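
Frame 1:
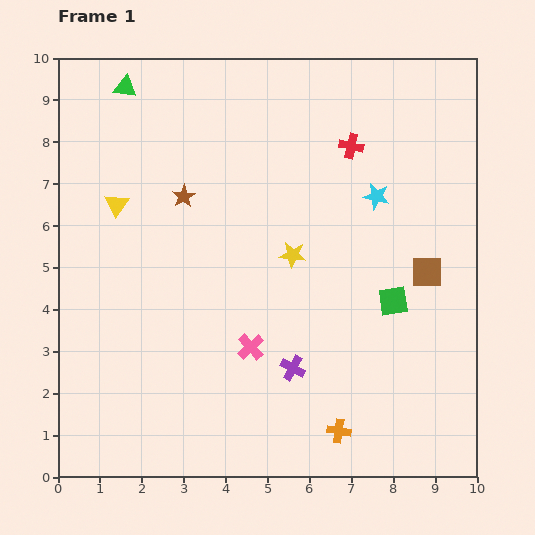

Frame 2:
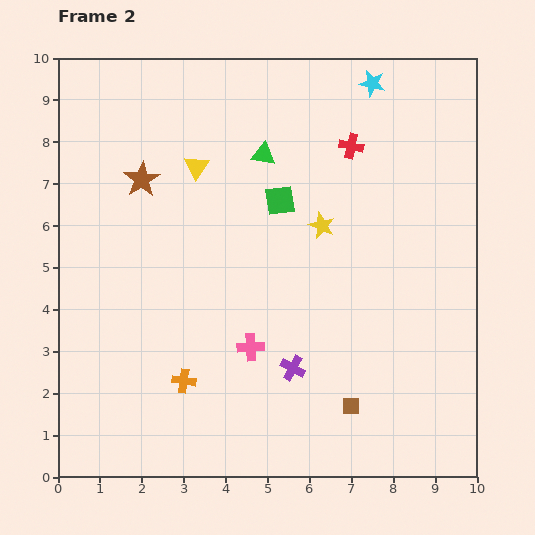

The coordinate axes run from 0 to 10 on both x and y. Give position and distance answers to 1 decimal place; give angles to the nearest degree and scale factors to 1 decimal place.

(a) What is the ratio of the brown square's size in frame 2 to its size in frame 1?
0.6×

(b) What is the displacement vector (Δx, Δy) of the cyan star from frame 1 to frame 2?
(-0.1, 2.7)

The cyan star was at (7.6, 6.7) in frame 1 and (7.5, 9.4) in frame 2.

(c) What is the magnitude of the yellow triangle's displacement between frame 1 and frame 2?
2.1

The yellow triangle moved from (1.4, 6.5) to (3.3, 7.4), a distance of √(1.9² + 0.9²) ≈ 2.1.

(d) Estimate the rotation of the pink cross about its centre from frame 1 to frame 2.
38° clockwise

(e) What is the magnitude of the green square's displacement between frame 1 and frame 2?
3.6

The green square moved from (8.0, 4.2) to (5.3, 6.6), a distance of √(2.7² + 2.4²) ≈ 3.6.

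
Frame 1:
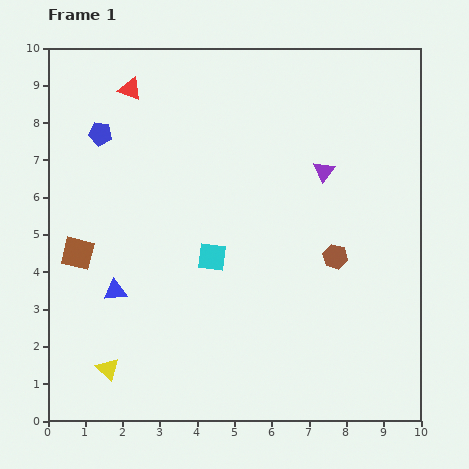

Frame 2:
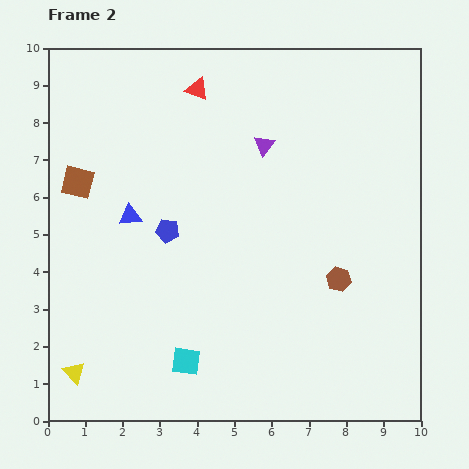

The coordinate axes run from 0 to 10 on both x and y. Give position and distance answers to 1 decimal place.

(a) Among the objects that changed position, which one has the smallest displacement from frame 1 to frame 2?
the brown hexagon

(moved 0.6)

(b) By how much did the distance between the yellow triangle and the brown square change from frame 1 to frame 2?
+1.9

Distance in frame 1: 3.2. Distance in frame 2: 5.1.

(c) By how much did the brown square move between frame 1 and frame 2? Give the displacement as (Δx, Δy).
(0.0, 1.9)

The brown square was at (0.8, 4.5) in frame 1 and (0.8, 6.4) in frame 2.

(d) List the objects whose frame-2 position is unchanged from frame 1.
none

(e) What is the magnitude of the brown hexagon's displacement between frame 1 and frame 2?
0.6

The brown hexagon moved from (7.7, 4.4) to (7.8, 3.8), a distance of √(0.1² + 0.6²) ≈ 0.6.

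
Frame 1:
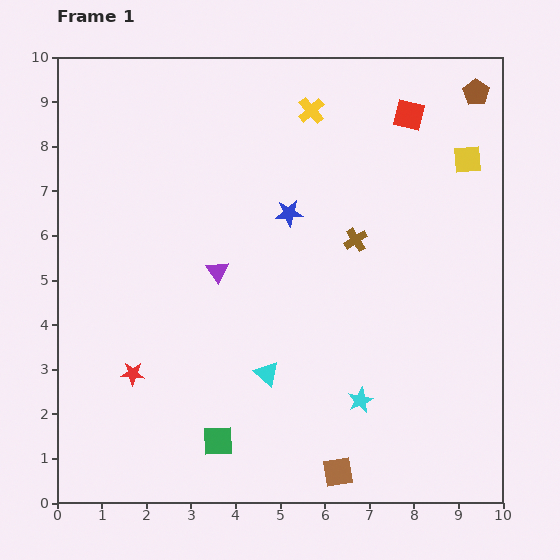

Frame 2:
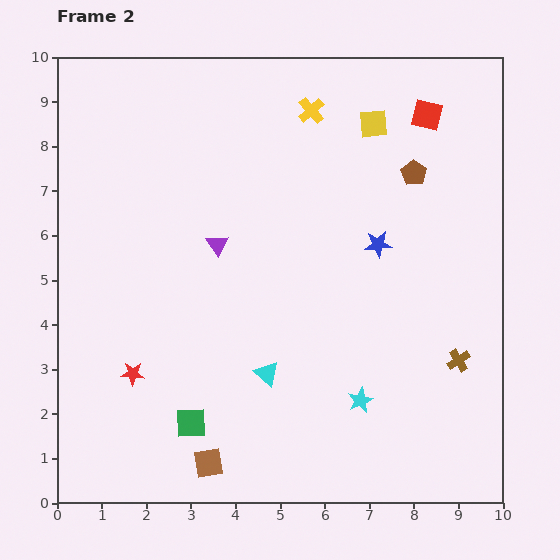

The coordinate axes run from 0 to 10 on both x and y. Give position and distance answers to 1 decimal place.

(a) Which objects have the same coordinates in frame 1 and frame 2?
the yellow cross, the cyan star, the red star, the cyan triangle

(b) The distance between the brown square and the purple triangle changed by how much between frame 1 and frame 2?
-0.3

Distance in frame 1: 5.2. Distance in frame 2: 4.9.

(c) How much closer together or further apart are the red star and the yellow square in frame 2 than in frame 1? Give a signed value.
-1.1

Distance in frame 1: 8.9. Distance in frame 2: 7.8.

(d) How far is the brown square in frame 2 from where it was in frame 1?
2.9

The brown square moved from (6.3, 0.7) to (3.4, 0.9), a distance of √(2.9² + 0.2²) ≈ 2.9.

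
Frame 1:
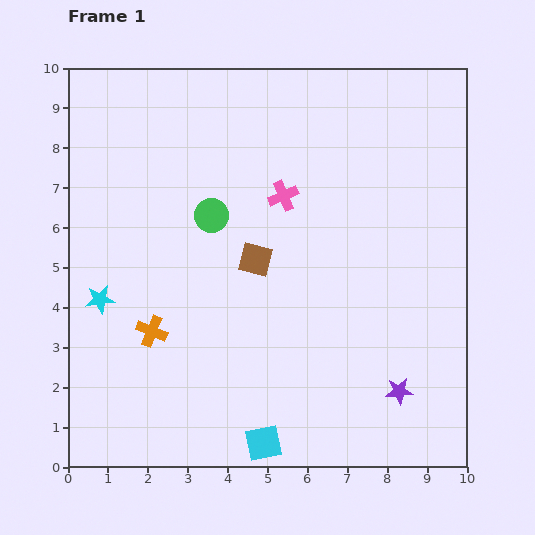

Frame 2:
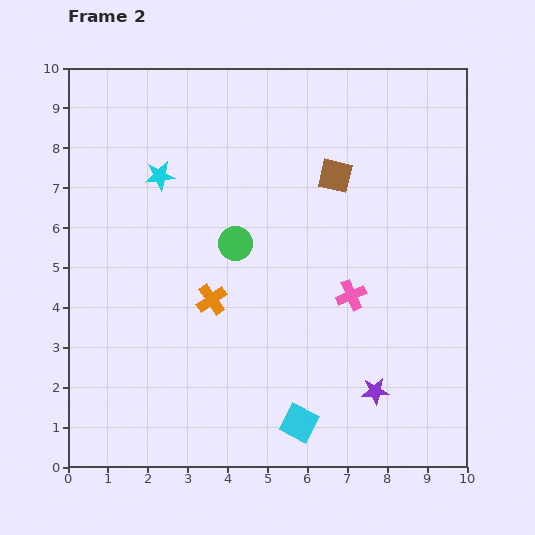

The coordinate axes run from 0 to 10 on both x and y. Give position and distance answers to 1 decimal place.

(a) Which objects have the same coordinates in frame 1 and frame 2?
none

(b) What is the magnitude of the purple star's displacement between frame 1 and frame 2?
0.6

The purple star moved from (8.3, 1.9) to (7.7, 1.9), a distance of √(0.6² + 0.0²) ≈ 0.6.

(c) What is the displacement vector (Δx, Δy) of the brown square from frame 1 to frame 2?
(2.0, 2.1)

The brown square was at (4.7, 5.2) in frame 1 and (6.7, 7.3) in frame 2.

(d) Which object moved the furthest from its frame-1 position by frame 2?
the cyan star

(moved 3.4; next 3.0)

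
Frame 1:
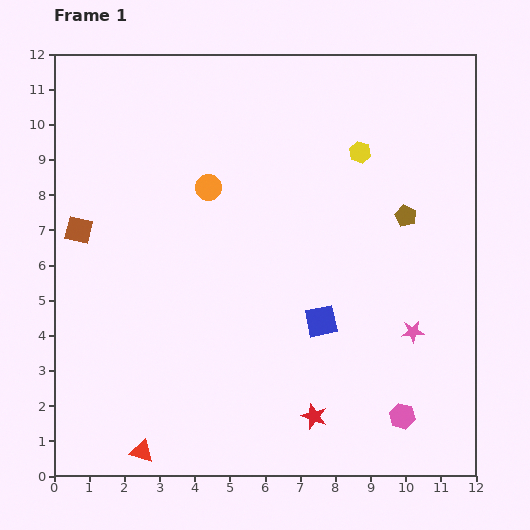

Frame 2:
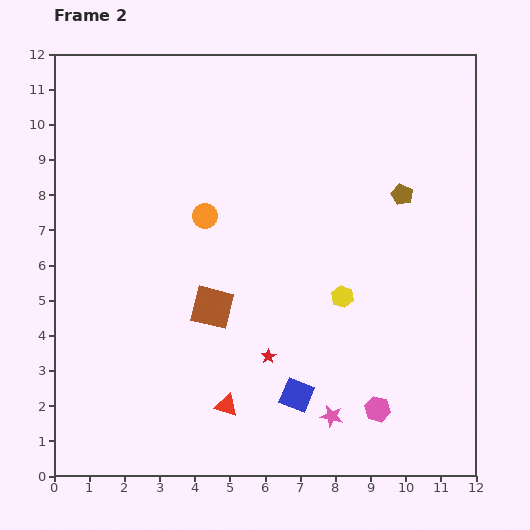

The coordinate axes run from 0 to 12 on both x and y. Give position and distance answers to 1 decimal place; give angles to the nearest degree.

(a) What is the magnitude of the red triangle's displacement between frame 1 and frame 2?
2.7

The red triangle moved from (2.5, 0.7) to (4.9, 2.0), a distance of √(2.4² + 1.3²) ≈ 2.7.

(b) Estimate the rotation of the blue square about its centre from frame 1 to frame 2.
34° clockwise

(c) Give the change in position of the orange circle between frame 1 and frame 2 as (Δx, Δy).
(-0.1, -0.8)

The orange circle was at (4.4, 8.2) in frame 1 and (4.3, 7.4) in frame 2.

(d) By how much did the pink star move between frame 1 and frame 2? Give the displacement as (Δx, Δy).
(-2.3, -2.4)

The pink star was at (10.2, 4.1) in frame 1 and (7.9, 1.7) in frame 2.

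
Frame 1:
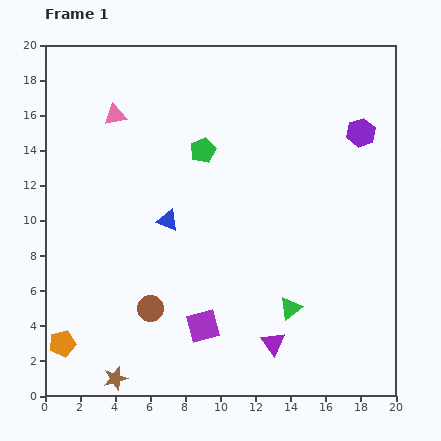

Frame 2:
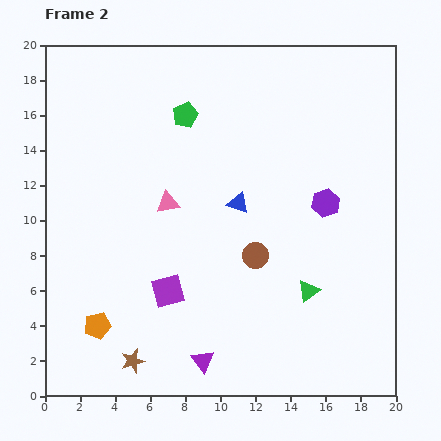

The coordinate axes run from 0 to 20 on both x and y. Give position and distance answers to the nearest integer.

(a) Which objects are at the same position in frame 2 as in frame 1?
none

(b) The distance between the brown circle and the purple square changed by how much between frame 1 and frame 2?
+2

Distance in frame 1: 3. Distance in frame 2: 5.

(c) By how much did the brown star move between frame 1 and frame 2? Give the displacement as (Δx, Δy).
(1, 1)

The brown star was at (4, 1) in frame 1 and (5, 2) in frame 2.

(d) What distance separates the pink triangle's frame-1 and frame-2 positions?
6

The pink triangle moved from (4, 16) to (7, 11), a distance of √(3² + 5²) ≈ 6.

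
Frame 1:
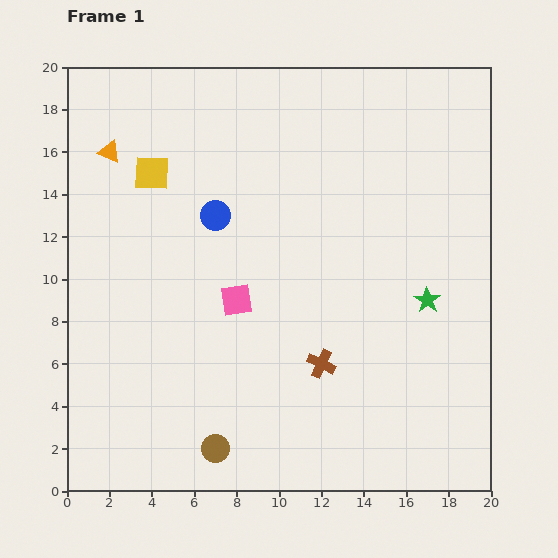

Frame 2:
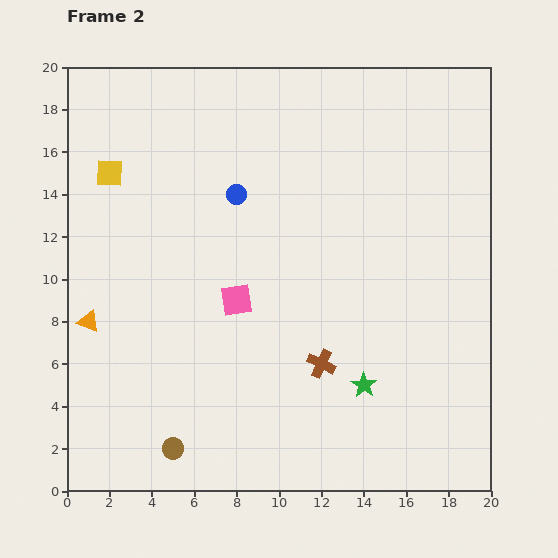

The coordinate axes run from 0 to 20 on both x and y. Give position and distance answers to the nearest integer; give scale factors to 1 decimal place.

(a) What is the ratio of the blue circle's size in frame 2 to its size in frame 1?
0.7×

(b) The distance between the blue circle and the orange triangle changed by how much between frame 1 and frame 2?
+3

Distance in frame 1: 6. Distance in frame 2: 9.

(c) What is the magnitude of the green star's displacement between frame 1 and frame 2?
5

The green star moved from (17, 9) to (14, 5), a distance of √(3² + 4²) ≈ 5.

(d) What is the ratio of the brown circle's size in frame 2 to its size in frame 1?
0.8×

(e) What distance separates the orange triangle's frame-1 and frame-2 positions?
8

The orange triangle moved from (2, 16) to (1, 8), a distance of √(1² + 8²) ≈ 8.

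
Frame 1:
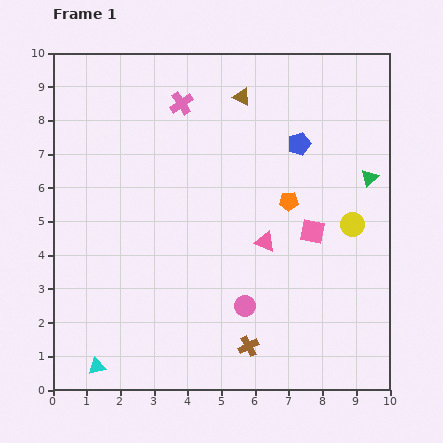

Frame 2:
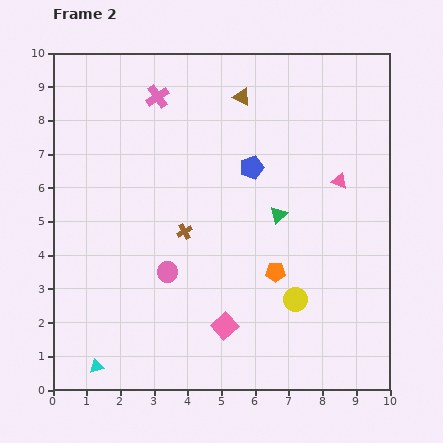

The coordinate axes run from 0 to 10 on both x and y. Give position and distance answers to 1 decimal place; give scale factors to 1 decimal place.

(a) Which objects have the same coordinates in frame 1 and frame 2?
the brown triangle, the cyan triangle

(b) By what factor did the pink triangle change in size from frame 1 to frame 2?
0.8×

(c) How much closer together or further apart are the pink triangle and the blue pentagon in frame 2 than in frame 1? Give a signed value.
-0.5

Distance in frame 1: 3.1. Distance in frame 2: 2.6.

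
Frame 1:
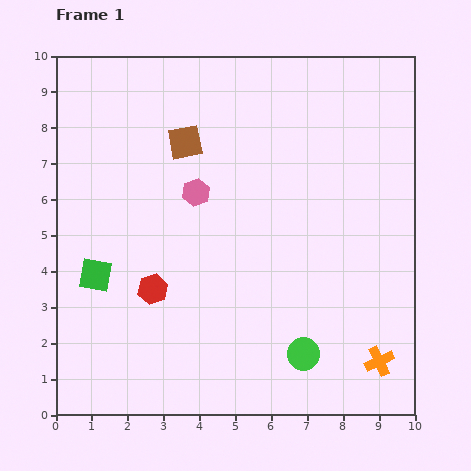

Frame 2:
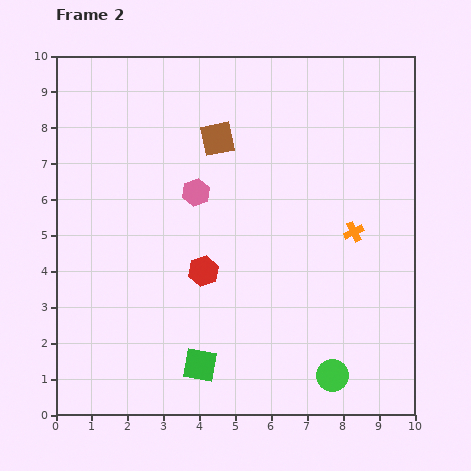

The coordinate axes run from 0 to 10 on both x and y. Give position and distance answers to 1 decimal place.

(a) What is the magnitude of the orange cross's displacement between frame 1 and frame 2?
3.7

The orange cross moved from (9.0, 1.5) to (8.3, 5.1), a distance of √(0.7² + 3.6²) ≈ 3.7.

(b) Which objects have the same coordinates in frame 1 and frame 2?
the pink hexagon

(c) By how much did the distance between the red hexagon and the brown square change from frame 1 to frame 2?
-0.5

Distance in frame 1: 4.2. Distance in frame 2: 3.7.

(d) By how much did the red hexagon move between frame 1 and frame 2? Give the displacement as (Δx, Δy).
(1.4, 0.5)

The red hexagon was at (2.7, 3.5) in frame 1 and (4.1, 4.0) in frame 2.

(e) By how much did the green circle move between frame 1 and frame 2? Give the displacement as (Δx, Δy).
(0.8, -0.6)

The green circle was at (6.9, 1.7) in frame 1 and (7.7, 1.1) in frame 2.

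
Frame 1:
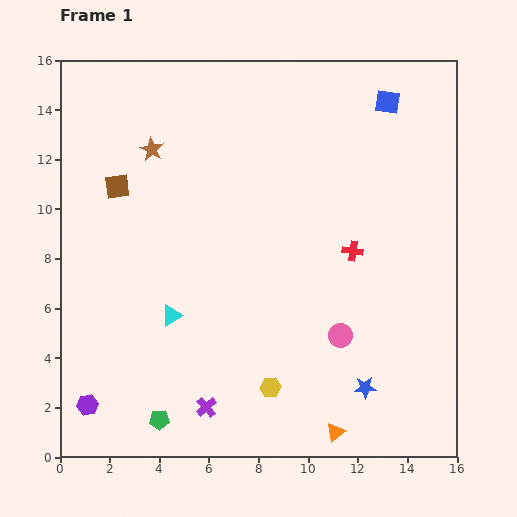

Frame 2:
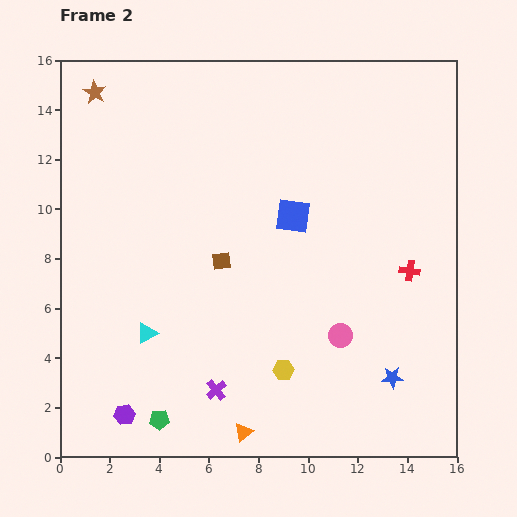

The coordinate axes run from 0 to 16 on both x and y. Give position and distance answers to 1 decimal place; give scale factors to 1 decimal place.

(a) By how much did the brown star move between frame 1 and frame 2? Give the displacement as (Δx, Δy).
(-2.3, 2.3)

The brown star was at (3.7, 12.4) in frame 1 and (1.4, 14.7) in frame 2.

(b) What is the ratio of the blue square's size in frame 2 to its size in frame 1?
1.4×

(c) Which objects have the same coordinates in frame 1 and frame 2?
the green pentagon, the pink circle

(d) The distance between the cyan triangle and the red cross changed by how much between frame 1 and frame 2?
+3.2

Distance in frame 1: 7.7. Distance in frame 2: 10.9.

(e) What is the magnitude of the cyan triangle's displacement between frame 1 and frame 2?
1.2

The cyan triangle moved from (4.5, 5.7) to (3.5, 5.0), a distance of √(1.0² + 0.7²) ≈ 1.2.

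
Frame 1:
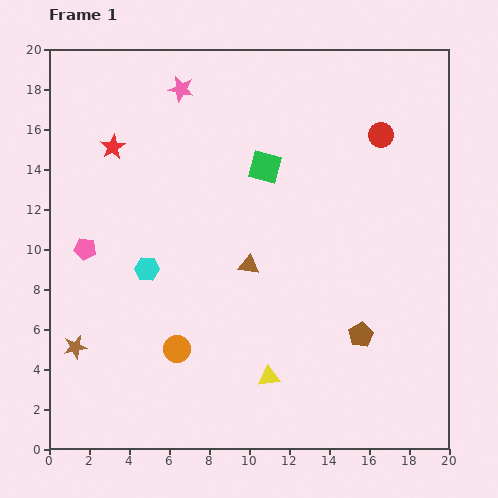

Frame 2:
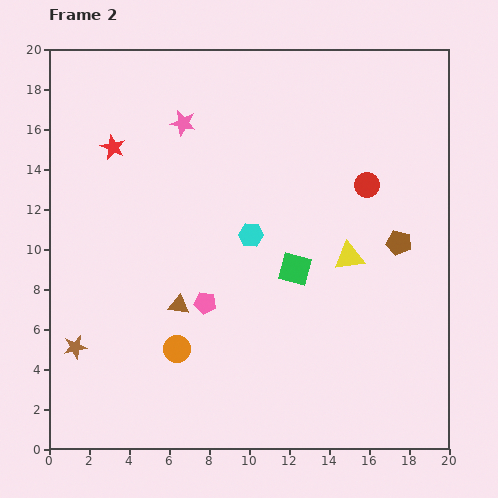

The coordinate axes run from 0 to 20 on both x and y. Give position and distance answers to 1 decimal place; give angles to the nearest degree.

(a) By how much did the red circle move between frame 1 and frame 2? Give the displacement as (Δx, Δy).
(-0.7, -2.5)

The red circle was at (16.6, 15.7) in frame 1 and (15.9, 13.2) in frame 2.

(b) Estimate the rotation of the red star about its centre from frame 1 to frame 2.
18° counter-clockwise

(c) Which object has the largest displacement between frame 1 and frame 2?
the yellow triangle

(moved 7.2; next 6.6)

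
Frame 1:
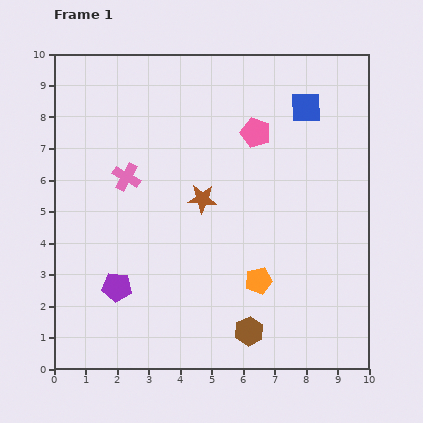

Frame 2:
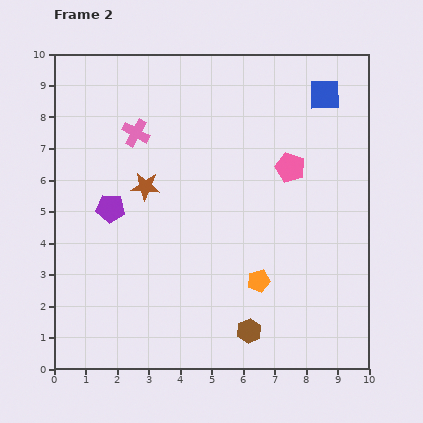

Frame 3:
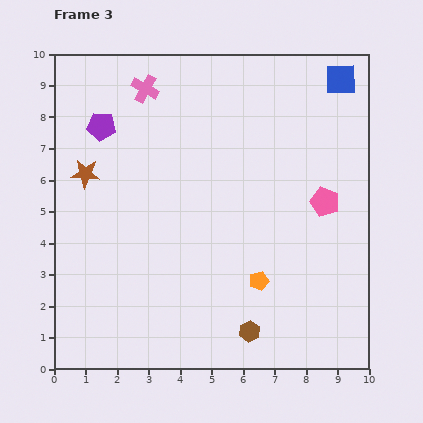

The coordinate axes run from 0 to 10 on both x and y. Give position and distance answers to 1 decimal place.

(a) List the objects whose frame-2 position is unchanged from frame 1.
the brown hexagon, the orange pentagon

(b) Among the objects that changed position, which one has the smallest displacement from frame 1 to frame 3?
the blue square

(moved 1.4)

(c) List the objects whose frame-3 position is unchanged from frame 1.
the brown hexagon, the orange pentagon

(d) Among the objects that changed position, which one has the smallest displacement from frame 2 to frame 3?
the blue square

(moved 0.7)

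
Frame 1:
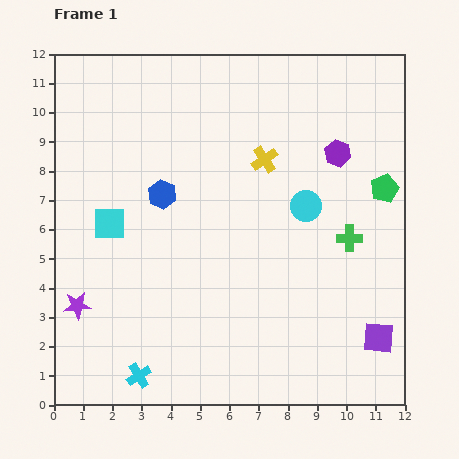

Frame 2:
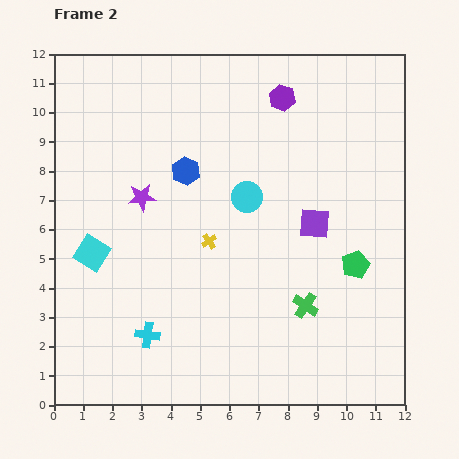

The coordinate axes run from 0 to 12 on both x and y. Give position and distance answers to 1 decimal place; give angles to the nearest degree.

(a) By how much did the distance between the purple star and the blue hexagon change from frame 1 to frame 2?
-3.1

Distance in frame 1: 4.8. Distance in frame 2: 1.7.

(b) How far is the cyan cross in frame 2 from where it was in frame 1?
1.4

The cyan cross moved from (2.9, 1.0) to (3.2, 2.4), a distance of √(0.3² + 1.4²) ≈ 1.4.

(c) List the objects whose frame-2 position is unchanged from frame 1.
none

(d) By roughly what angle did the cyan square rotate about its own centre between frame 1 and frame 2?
33° clockwise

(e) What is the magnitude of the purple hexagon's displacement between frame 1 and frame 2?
2.7

The purple hexagon moved from (9.7, 8.6) to (7.8, 10.5), a distance of √(1.9² + 1.9²) ≈ 2.7.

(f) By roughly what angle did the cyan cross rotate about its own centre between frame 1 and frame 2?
40° clockwise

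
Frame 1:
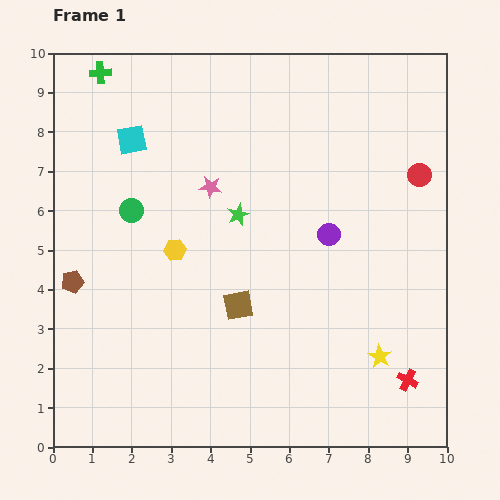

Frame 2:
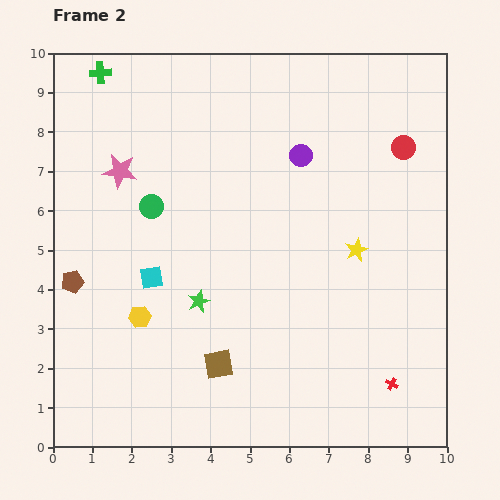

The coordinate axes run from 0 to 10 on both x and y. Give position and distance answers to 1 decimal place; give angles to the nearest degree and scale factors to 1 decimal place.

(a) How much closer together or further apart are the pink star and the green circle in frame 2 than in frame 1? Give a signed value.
-0.9

Distance in frame 1: 2.1. Distance in frame 2: 1.2.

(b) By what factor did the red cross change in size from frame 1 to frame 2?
0.6×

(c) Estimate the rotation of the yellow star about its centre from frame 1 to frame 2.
16° clockwise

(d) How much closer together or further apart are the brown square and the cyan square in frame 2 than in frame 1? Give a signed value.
-2.2

Distance in frame 1: 5.0. Distance in frame 2: 2.8.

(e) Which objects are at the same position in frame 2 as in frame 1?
the green cross, the brown pentagon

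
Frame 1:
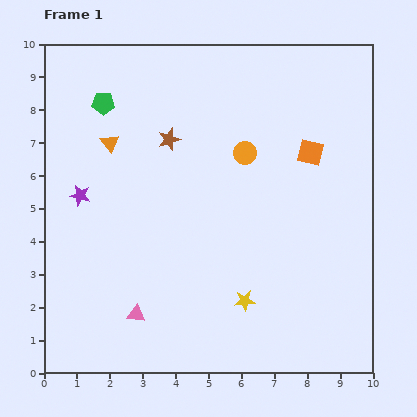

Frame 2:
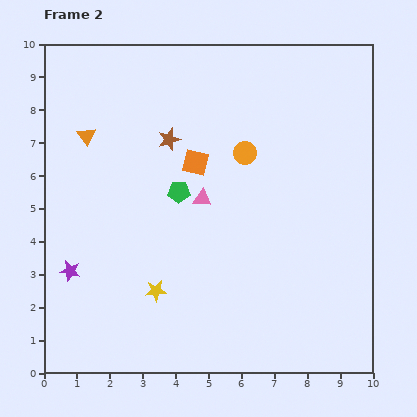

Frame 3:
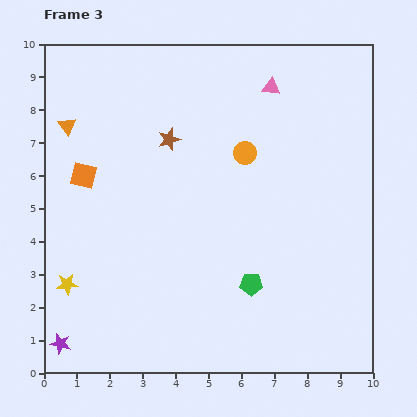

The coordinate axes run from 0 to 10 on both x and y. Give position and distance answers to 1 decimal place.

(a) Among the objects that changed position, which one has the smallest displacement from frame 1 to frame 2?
the orange triangle

(moved 0.7)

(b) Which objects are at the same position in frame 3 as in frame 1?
the brown star, the orange circle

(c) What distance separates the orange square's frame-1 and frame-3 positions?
6.9

The orange square moved from (8.1, 6.7) to (1.2, 6.0), a distance of √(6.9² + 0.7²) ≈ 6.9.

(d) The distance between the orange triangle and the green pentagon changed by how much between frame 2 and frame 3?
+4.1

Distance in frame 2: 3.3. Distance in frame 3: 7.4.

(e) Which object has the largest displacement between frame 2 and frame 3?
the pink triangle

(moved 4.0; next 3.6)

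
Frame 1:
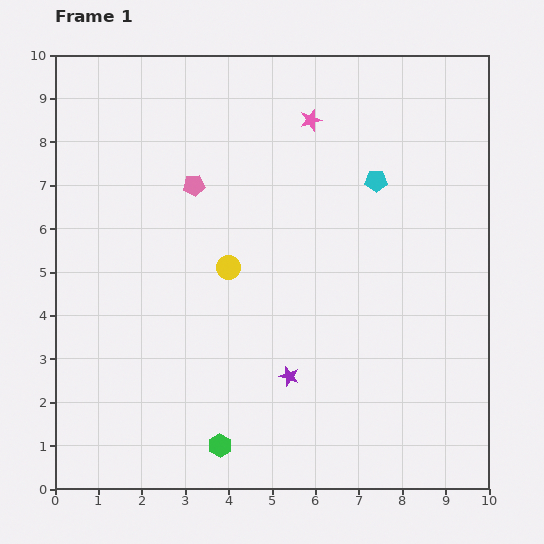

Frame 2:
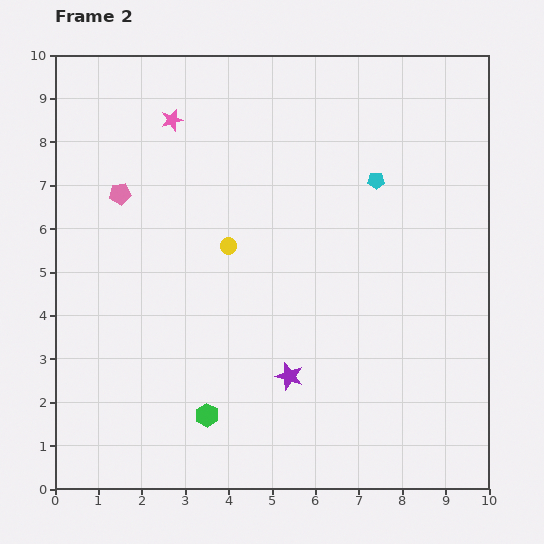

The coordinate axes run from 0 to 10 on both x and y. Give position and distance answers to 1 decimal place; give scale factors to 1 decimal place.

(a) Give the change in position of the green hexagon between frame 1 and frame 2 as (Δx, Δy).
(-0.3, 0.7)

The green hexagon was at (3.8, 1.0) in frame 1 and (3.5, 1.7) in frame 2.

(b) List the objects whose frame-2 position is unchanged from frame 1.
the cyan pentagon, the purple star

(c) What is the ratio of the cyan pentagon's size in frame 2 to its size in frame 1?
0.8×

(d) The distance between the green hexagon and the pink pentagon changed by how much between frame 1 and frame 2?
-0.5

Distance in frame 1: 6.0. Distance in frame 2: 5.5.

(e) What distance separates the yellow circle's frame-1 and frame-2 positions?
0.5

The yellow circle moved from (4.0, 5.1) to (4.0, 5.6), a distance of √(0.0² + 0.5²) ≈ 0.5.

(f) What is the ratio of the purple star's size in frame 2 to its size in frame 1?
1.4×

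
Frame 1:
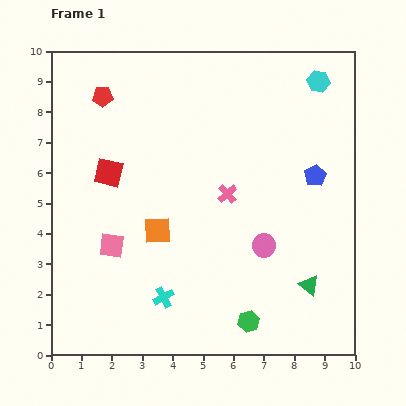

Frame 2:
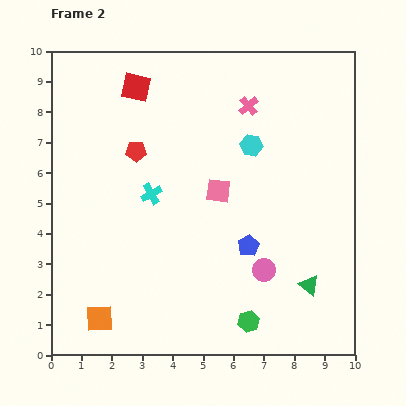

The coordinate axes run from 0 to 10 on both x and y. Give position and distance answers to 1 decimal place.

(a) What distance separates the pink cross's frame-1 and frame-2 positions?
3.0

The pink cross moved from (5.8, 5.3) to (6.5, 8.2), a distance of √(0.7² + 2.9²) ≈ 3.0.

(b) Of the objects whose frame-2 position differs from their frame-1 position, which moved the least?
the pink circle

(moved 0.8)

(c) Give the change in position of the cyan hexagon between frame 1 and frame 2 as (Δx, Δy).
(-2.2, -2.1)

The cyan hexagon was at (8.8, 9.0) in frame 1 and (6.6, 6.9) in frame 2.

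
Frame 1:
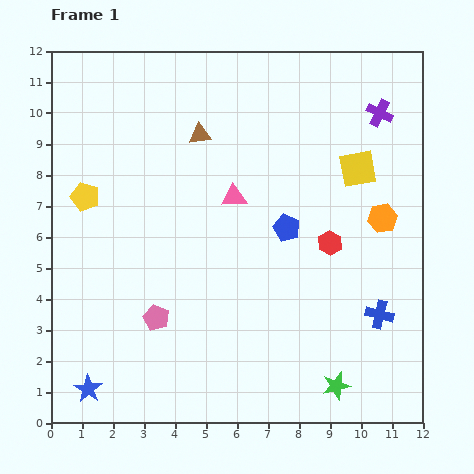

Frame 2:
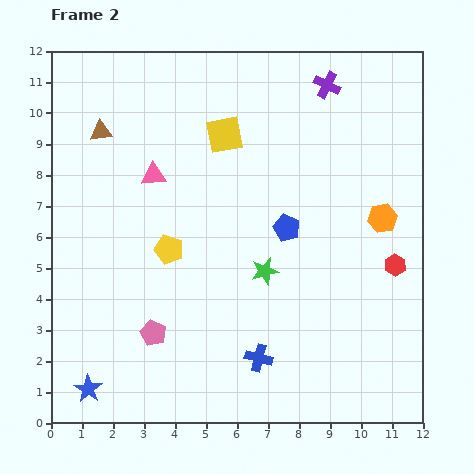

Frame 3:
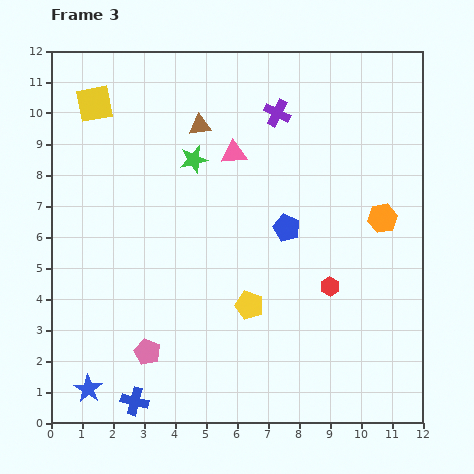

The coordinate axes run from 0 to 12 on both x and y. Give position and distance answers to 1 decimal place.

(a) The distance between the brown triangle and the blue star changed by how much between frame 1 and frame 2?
-0.7

Distance in frame 1: 9.0. Distance in frame 2: 8.3.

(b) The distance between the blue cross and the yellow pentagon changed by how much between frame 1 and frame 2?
-5.7

Distance in frame 1: 10.2. Distance in frame 2: 4.5.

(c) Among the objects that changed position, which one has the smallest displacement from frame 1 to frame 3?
the brown triangle

(moved 0.3)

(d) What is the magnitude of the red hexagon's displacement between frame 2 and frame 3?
2.2

The red hexagon moved from (11.1, 5.1) to (9.0, 4.4), a distance of √(2.1² + 0.7²) ≈ 2.2.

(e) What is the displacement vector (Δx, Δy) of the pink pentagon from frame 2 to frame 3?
(-0.2, -0.6)

The pink pentagon was at (3.3, 2.9) in frame 2 and (3.1, 2.3) in frame 3.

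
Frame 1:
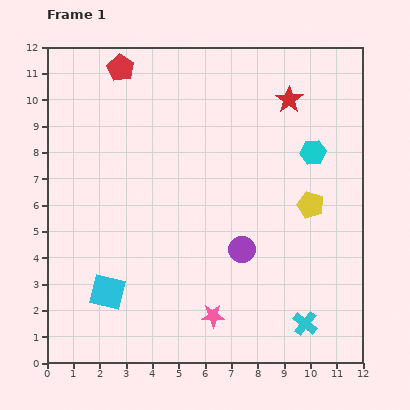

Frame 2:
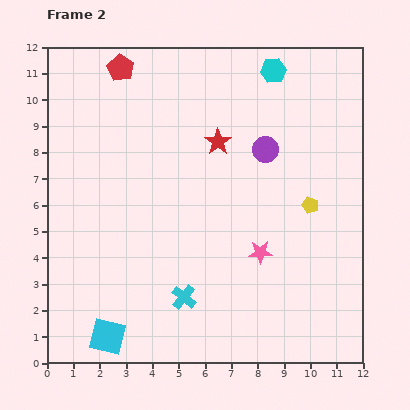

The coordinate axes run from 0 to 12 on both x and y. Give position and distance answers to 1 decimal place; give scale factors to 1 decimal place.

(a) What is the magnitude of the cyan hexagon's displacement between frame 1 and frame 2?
3.4

The cyan hexagon moved from (10.1, 8.0) to (8.6, 11.1), a distance of √(1.5² + 3.1²) ≈ 3.4.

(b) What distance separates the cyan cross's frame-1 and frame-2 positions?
4.7

The cyan cross moved from (9.8, 1.5) to (5.2, 2.5), a distance of √(4.6² + 1.0²) ≈ 4.7.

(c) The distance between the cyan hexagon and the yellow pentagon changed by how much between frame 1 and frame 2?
+3.3

Distance in frame 1: 2.0. Distance in frame 2: 5.3.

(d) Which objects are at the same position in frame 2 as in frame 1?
the red pentagon, the yellow pentagon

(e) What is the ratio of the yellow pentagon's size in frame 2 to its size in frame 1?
0.6×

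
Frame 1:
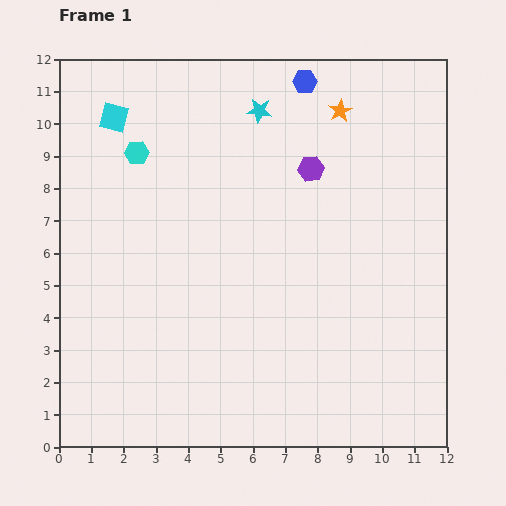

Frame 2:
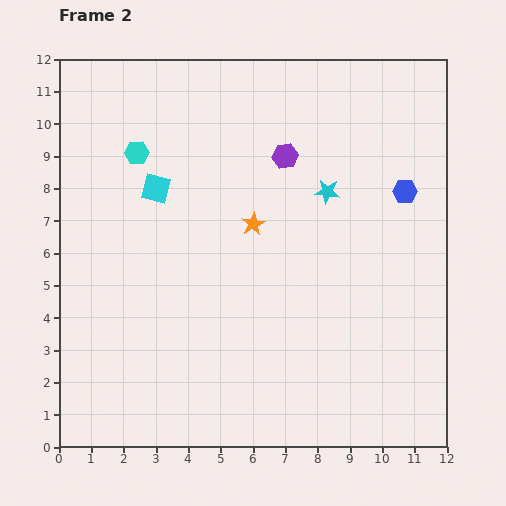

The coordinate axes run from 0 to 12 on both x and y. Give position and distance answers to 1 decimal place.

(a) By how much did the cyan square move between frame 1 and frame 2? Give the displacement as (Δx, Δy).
(1.3, -2.2)

The cyan square was at (1.7, 10.2) in frame 1 and (3.0, 8.0) in frame 2.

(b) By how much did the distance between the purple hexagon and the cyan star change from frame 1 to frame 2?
-0.7

Distance in frame 1: 2.4. Distance in frame 2: 1.7.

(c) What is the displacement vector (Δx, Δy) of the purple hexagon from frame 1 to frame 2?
(-0.8, 0.4)

The purple hexagon was at (7.8, 8.6) in frame 1 and (7.0, 9.0) in frame 2.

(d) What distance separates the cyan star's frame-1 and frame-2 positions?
3.3

The cyan star moved from (6.2, 10.4) to (8.3, 7.9), a distance of √(2.1² + 2.5²) ≈ 3.3.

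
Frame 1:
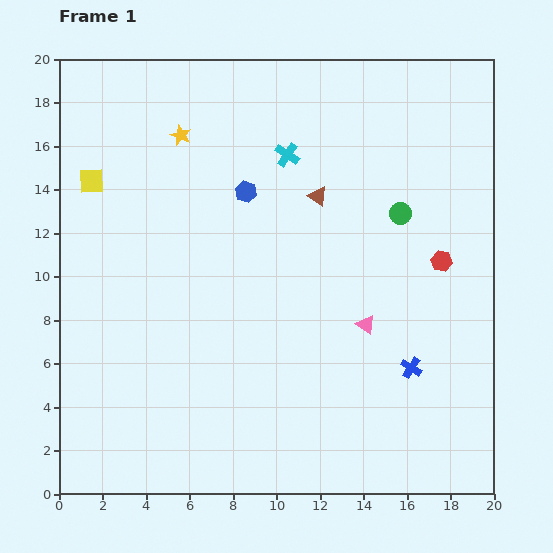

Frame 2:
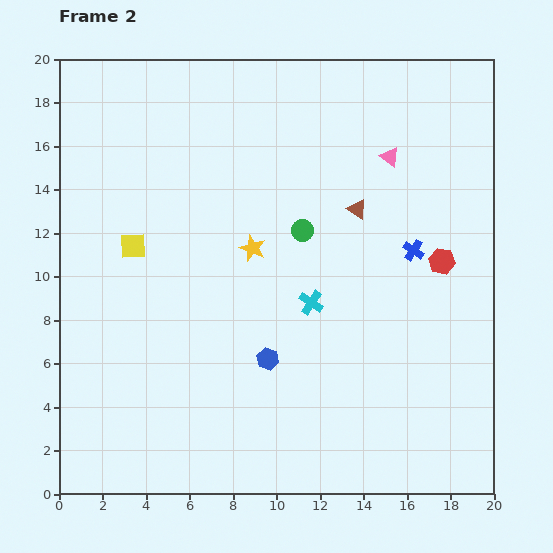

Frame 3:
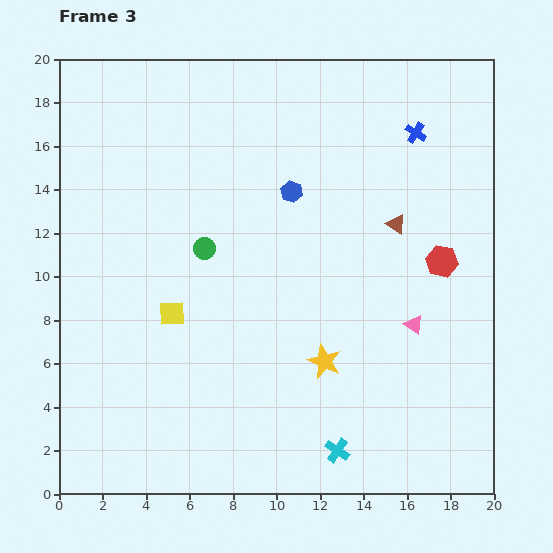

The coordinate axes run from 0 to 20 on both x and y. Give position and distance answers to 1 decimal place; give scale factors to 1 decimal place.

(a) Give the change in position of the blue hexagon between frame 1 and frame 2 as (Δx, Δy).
(1.0, -7.7)

The blue hexagon was at (8.6, 13.9) in frame 1 and (9.6, 6.2) in frame 2.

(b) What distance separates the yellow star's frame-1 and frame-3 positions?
12.3

The yellow star moved from (5.6, 16.5) to (12.2, 6.1), a distance of √(6.6² + 10.4²) ≈ 12.3.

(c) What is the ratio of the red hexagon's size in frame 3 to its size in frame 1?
1.5×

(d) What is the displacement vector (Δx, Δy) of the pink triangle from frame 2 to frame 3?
(1.1, -7.7)

The pink triangle was at (15.2, 15.5) in frame 2 and (16.3, 7.8) in frame 3.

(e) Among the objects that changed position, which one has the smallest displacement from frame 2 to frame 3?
the brown triangle

(moved 1.9)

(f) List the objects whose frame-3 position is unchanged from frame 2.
the red hexagon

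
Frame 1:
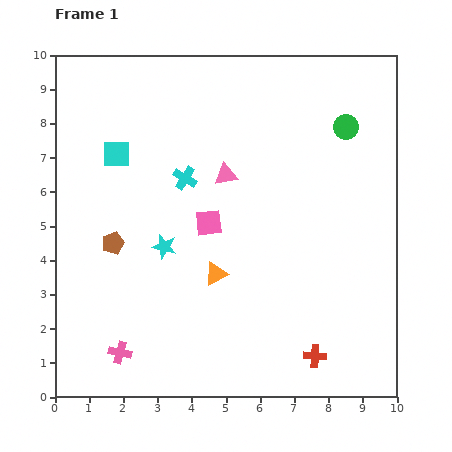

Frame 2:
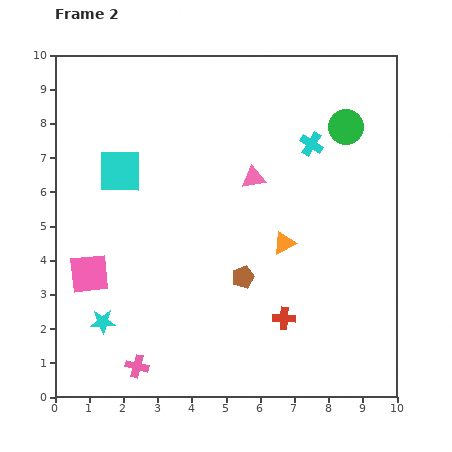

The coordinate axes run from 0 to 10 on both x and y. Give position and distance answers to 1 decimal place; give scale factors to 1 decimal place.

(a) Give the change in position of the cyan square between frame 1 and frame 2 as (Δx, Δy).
(0.1, -0.5)

The cyan square was at (1.8, 7.1) in frame 1 and (1.9, 6.6) in frame 2.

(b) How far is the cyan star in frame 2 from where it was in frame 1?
2.8

The cyan star moved from (3.2, 4.4) to (1.4, 2.2), a distance of √(1.8² + 2.2²) ≈ 2.8.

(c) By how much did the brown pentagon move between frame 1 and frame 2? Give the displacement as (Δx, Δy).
(3.8, -1.0)

The brown pentagon was at (1.7, 4.5) in frame 1 and (5.5, 3.5) in frame 2.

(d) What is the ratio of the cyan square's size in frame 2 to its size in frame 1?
1.6×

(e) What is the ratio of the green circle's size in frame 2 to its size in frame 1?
1.4×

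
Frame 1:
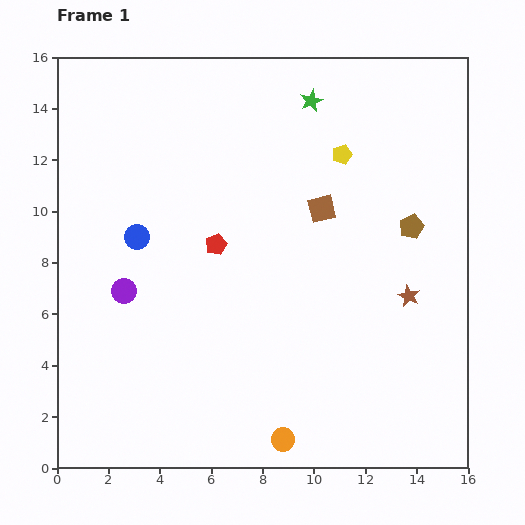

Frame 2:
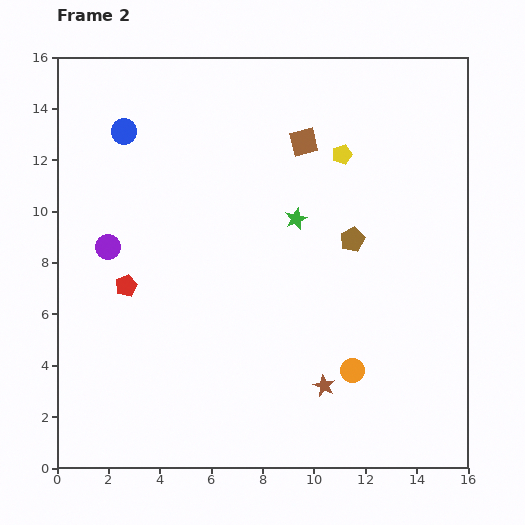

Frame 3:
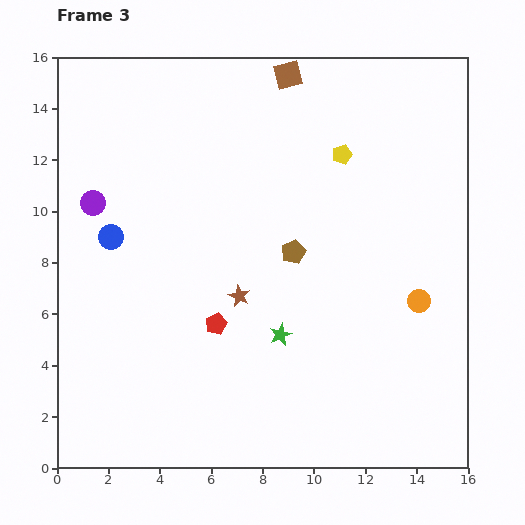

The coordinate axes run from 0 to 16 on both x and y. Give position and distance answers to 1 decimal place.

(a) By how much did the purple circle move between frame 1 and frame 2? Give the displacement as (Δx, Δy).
(-0.6, 1.7)

The purple circle was at (2.6, 6.9) in frame 1 and (2.0, 8.6) in frame 2.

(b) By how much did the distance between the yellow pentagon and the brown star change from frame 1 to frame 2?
+2.9

Distance in frame 1: 6.1. Distance in frame 2: 9.0.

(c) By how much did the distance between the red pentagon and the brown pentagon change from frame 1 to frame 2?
+1.4

Distance in frame 1: 7.6. Distance in frame 2: 9.0.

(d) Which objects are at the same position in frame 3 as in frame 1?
the yellow pentagon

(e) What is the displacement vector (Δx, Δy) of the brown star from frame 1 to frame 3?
(-6.6, 0.0)

The brown star was at (13.7, 6.7) in frame 1 and (7.1, 6.7) in frame 3.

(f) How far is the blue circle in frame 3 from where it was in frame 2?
4.1

The blue circle moved from (2.6, 13.1) to (2.1, 9.0), a distance of √(0.5² + 4.1²) ≈ 4.1.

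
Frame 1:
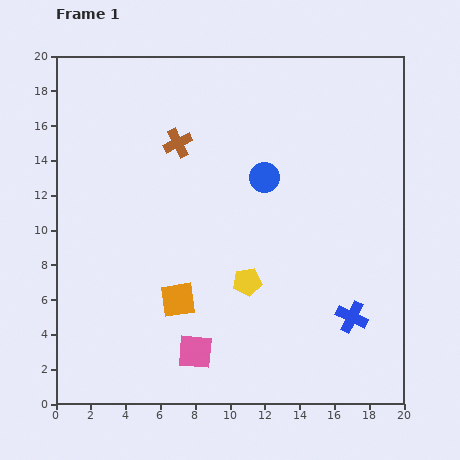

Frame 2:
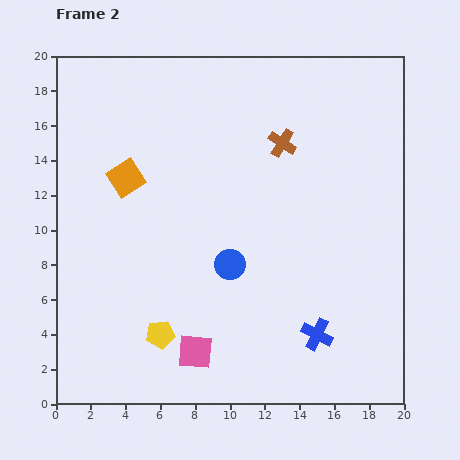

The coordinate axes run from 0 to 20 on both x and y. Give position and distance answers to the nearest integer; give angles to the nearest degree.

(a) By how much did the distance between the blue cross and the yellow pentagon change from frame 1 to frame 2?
+3

Distance in frame 1: 6. Distance in frame 2: 9.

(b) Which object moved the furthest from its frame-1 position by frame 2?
the orange square

(moved 8; next 6)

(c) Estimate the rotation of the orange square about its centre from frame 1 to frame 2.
25° counter-clockwise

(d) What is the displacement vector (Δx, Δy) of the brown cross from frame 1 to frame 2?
(6, 0)

The brown cross was at (7, 15) in frame 1 and (13, 15) in frame 2.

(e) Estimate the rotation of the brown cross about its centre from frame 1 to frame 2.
32° counter-clockwise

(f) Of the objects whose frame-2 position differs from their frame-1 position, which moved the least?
the blue cross

(moved 2)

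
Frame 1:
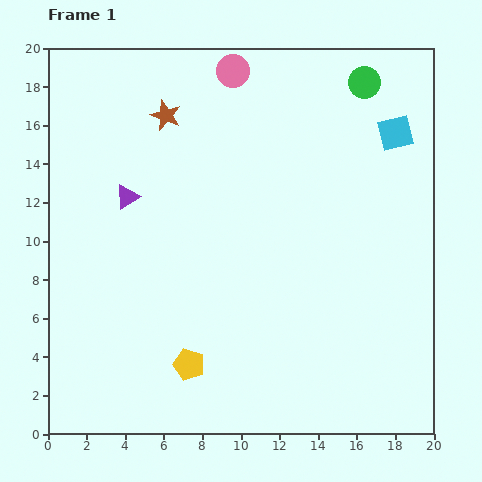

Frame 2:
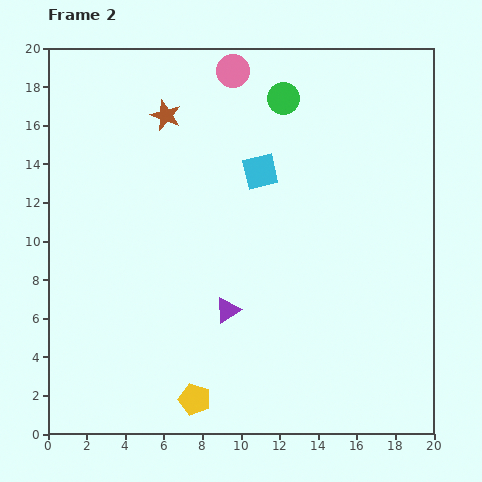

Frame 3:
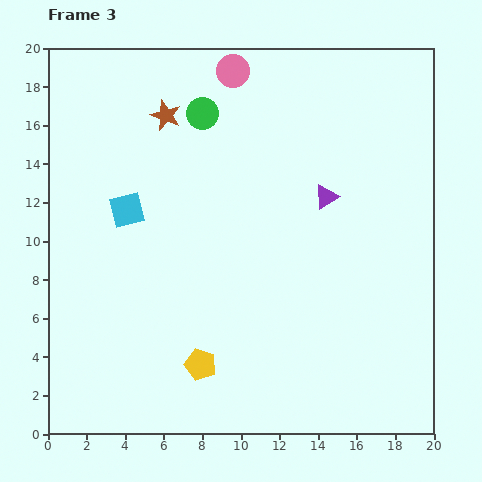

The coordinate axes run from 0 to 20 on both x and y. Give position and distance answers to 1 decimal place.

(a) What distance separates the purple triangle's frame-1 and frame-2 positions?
7.9

The purple triangle moved from (4.1, 12.3) to (9.3, 6.4), a distance of √(5.2² + 5.9²) ≈ 7.9.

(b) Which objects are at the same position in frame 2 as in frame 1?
the pink circle, the brown star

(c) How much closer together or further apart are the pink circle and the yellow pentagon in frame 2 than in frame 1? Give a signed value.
+1.7

Distance in frame 1: 15.4. Distance in frame 2: 17.1.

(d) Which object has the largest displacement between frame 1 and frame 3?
the cyan square

(moved 14.5; next 10.3)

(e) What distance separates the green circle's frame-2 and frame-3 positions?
4.3

The green circle moved from (12.2, 17.4) to (8.0, 16.6), a distance of √(4.2² + 0.8²) ≈ 4.3.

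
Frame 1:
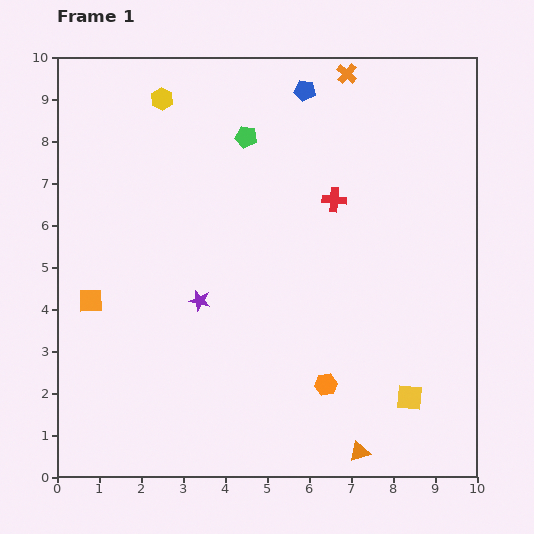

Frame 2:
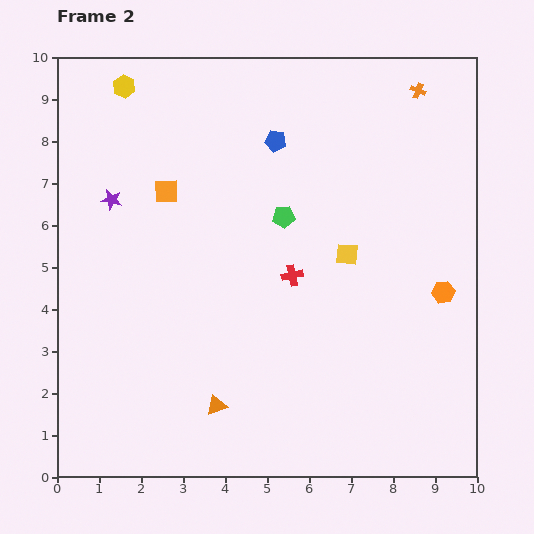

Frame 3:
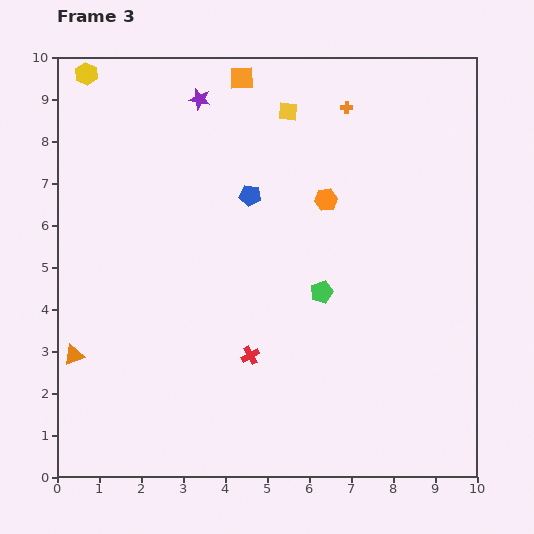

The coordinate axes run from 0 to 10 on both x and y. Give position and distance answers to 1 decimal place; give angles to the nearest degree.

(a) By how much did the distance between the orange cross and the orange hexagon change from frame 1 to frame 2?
-2.6

Distance in frame 1: 7.4. Distance in frame 2: 4.8.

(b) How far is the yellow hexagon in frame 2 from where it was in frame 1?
0.9

The yellow hexagon moved from (2.5, 9.0) to (1.6, 9.3), a distance of √(0.9² + 0.3²) ≈ 0.9.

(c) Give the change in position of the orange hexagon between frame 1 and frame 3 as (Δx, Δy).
(0.0, 4.4)

The orange hexagon was at (6.4, 2.2) in frame 1 and (6.4, 6.6) in frame 3.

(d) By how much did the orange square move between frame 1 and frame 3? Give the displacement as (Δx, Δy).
(3.6, 5.3)

The orange square was at (0.8, 4.2) in frame 1 and (4.4, 9.5) in frame 3.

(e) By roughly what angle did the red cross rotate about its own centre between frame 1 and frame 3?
34° counter-clockwise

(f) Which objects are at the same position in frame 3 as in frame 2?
none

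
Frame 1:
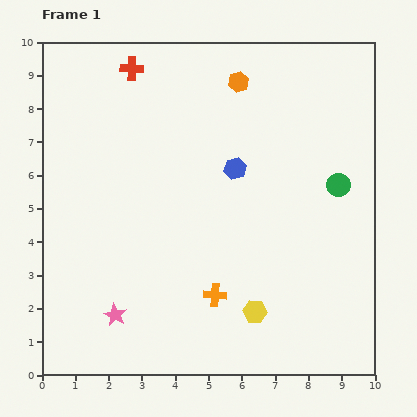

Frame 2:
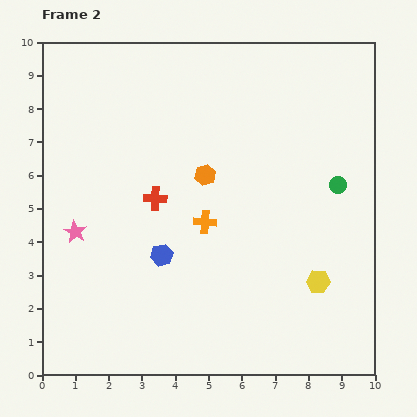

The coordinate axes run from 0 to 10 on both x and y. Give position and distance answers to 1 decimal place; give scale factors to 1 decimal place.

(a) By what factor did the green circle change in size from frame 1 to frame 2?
0.7×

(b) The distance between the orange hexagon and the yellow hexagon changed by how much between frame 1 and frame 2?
-2.2

Distance in frame 1: 6.9. Distance in frame 2: 4.7.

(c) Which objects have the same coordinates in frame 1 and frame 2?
the green circle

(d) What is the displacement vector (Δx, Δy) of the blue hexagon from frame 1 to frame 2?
(-2.2, -2.6)

The blue hexagon was at (5.8, 6.2) in frame 1 and (3.6, 3.6) in frame 2.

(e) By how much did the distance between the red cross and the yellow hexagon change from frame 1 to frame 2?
-2.7

Distance in frame 1: 8.2. Distance in frame 2: 5.5.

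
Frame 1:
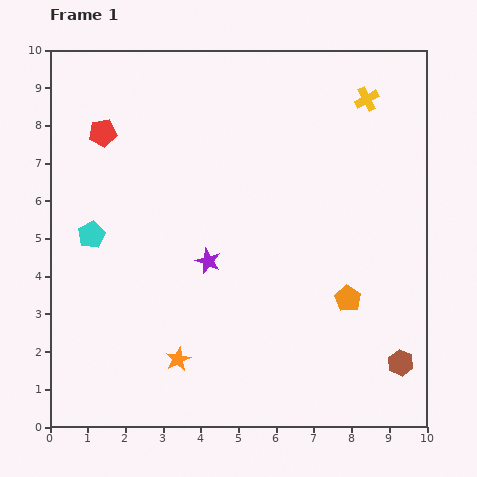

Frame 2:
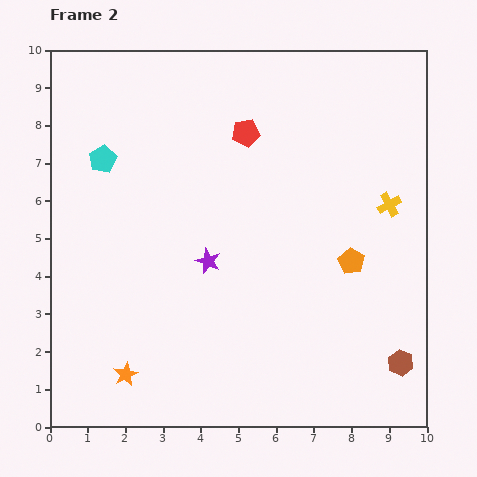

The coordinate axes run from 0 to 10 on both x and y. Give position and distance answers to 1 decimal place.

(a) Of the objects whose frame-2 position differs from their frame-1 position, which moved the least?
the orange pentagon

(moved 1.0)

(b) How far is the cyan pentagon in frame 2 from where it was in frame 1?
2.0

The cyan pentagon moved from (1.1, 5.1) to (1.4, 7.1), a distance of √(0.3² + 2.0²) ≈ 2.0.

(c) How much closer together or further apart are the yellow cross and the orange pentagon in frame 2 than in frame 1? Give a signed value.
-3.5

Distance in frame 1: 5.3. Distance in frame 2: 1.8.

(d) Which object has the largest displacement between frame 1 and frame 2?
the red pentagon

(moved 3.8; next 2.9)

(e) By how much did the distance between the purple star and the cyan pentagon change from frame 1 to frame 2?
+0.7

Distance in frame 1: 3.2. Distance in frame 2: 3.9.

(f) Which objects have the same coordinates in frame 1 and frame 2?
the brown hexagon, the purple star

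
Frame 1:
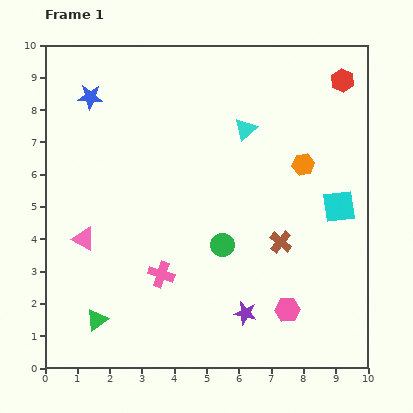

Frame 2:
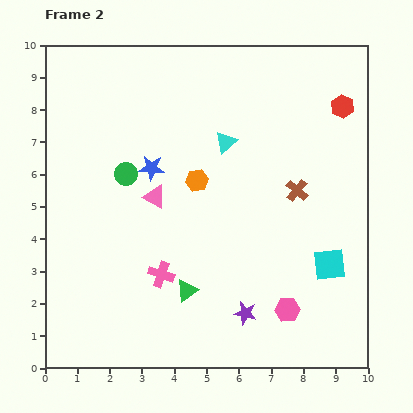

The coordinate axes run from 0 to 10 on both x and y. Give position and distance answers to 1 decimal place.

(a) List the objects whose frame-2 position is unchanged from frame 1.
the pink cross, the purple star, the pink hexagon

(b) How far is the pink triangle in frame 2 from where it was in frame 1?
2.6

The pink triangle moved from (1.2, 4.0) to (3.4, 5.3), a distance of √(2.2² + 1.3²) ≈ 2.6.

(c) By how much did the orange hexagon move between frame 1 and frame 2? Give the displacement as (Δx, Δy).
(-3.3, -0.5)

The orange hexagon was at (8.0, 6.3) in frame 1 and (4.7, 5.8) in frame 2.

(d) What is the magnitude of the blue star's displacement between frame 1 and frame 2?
2.9

The blue star moved from (1.4, 8.4) to (3.3, 6.2), a distance of √(1.9² + 2.2²) ≈ 2.9.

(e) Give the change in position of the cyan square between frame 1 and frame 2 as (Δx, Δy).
(-0.3, -1.8)

The cyan square was at (9.1, 5.0) in frame 1 and (8.8, 3.2) in frame 2.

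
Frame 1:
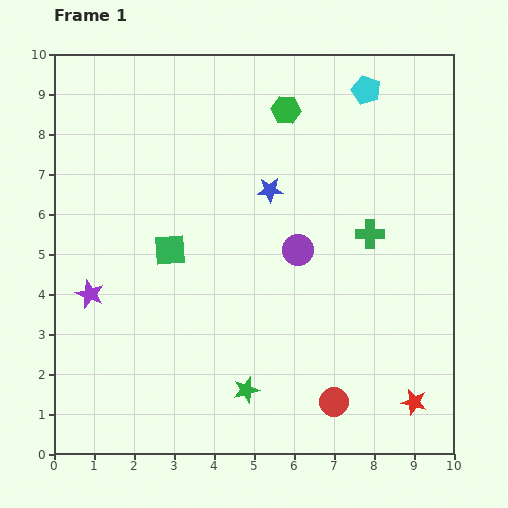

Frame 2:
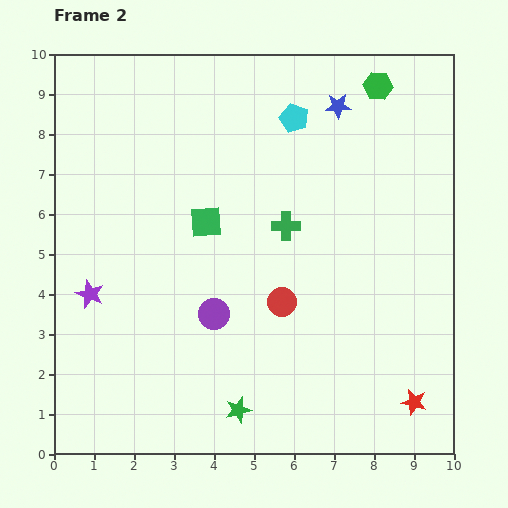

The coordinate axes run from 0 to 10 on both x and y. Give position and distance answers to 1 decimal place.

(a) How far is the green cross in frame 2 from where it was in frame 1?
2.1

The green cross moved from (7.9, 5.5) to (5.8, 5.7), a distance of √(2.1² + 0.2²) ≈ 2.1.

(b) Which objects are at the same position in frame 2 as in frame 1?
the red star, the purple star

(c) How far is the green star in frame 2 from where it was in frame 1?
0.5

The green star moved from (4.8, 1.6) to (4.6, 1.1), a distance of √(0.2² + 0.5²) ≈ 0.5.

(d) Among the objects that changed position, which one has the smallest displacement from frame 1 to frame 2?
the green star

(moved 0.5)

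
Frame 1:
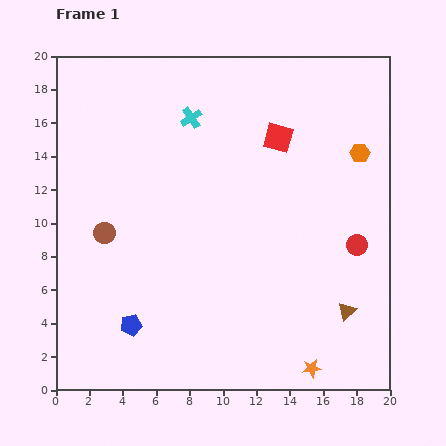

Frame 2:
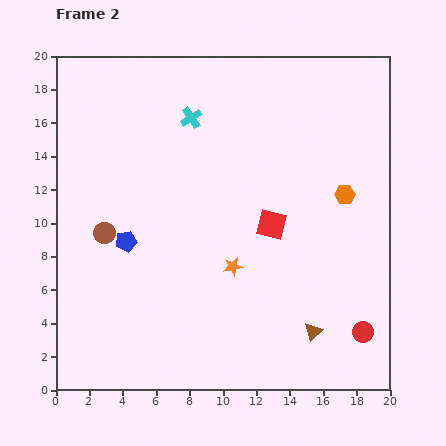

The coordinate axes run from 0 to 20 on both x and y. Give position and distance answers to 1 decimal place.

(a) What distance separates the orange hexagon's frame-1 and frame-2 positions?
2.7

The orange hexagon moved from (18.2, 14.2) to (17.3, 11.7), a distance of √(0.9² + 2.5²) ≈ 2.7.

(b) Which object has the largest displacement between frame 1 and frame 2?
the orange star

(moved 7.7; next 5.2)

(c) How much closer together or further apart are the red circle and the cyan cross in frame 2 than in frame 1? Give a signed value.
+3.9

Distance in frame 1: 12.5. Distance in frame 2: 16.4.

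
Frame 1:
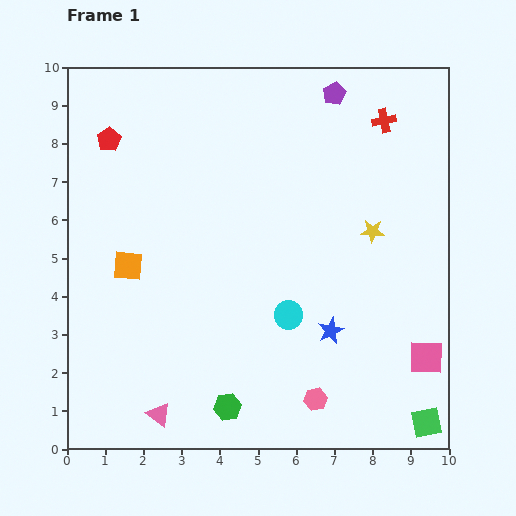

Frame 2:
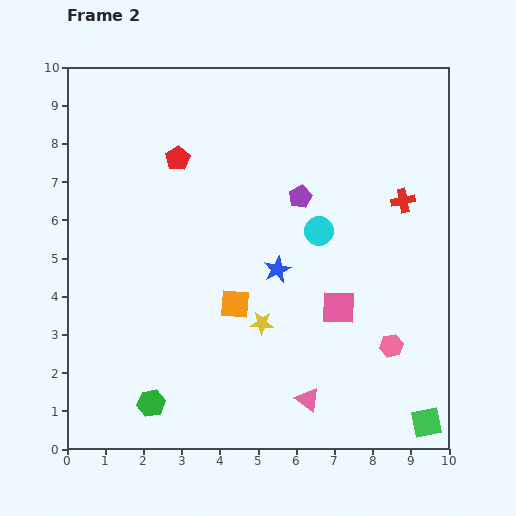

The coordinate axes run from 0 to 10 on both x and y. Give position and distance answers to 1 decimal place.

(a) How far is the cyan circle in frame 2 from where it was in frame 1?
2.3

The cyan circle moved from (5.8, 3.5) to (6.6, 5.7), a distance of √(0.8² + 2.2²) ≈ 2.3.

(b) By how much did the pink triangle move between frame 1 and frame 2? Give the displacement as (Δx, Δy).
(3.9, 0.4)

The pink triangle was at (2.4, 0.9) in frame 1 and (6.3, 1.3) in frame 2.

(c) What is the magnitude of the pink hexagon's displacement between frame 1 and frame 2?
2.4

The pink hexagon moved from (6.5, 1.3) to (8.5, 2.7), a distance of √(2.0² + 1.4²) ≈ 2.4.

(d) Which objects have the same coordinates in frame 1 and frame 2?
the green square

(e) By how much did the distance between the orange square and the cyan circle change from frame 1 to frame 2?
-1.5

Distance in frame 1: 4.4. Distance in frame 2: 2.9.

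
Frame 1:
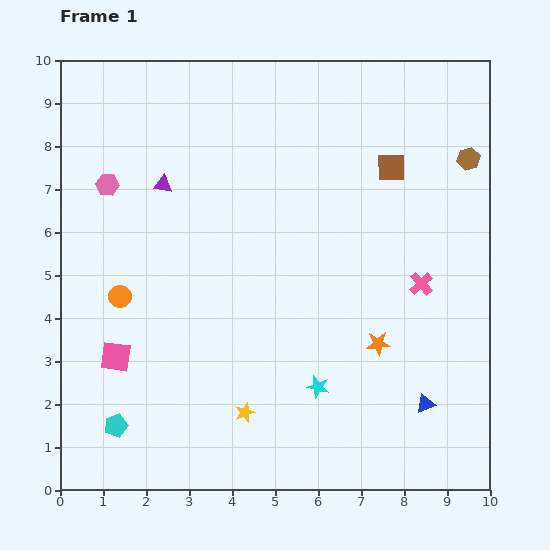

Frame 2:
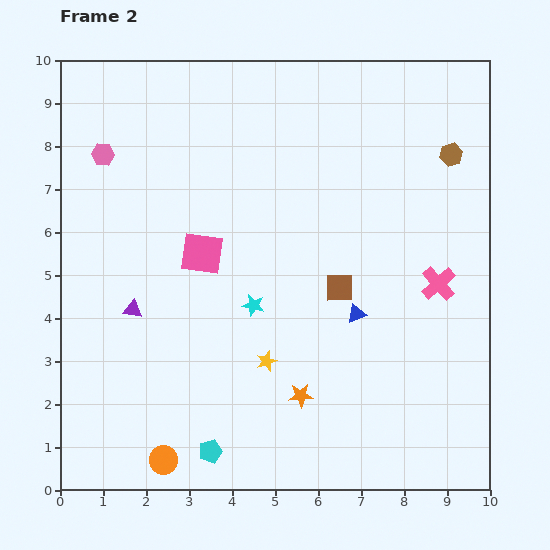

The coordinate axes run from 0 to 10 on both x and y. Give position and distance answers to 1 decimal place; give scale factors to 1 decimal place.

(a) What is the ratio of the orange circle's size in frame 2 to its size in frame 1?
1.3×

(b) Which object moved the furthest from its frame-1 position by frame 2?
the orange circle

(moved 3.9; next 3.1)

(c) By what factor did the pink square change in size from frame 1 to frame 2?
1.4×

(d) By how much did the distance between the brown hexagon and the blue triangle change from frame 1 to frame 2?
-1.5

Distance in frame 1: 5.8. Distance in frame 2: 4.3.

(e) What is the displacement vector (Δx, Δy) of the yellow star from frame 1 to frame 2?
(0.5, 1.2)

The yellow star was at (4.3, 1.8) in frame 1 and (4.8, 3.0) in frame 2.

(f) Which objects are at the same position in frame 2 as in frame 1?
none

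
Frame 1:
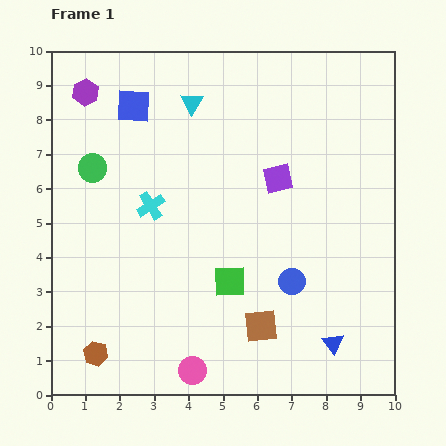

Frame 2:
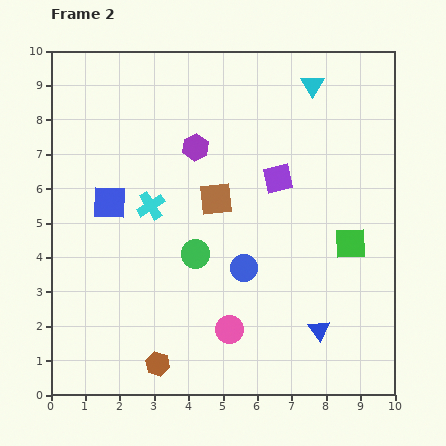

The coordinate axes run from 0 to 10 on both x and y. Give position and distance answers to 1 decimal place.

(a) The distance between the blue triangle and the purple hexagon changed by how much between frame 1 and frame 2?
-3.9

Distance in frame 1: 10.3. Distance in frame 2: 6.4.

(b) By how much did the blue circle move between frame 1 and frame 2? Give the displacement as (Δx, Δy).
(-1.4, 0.4)

The blue circle was at (7.0, 3.3) in frame 1 and (5.6, 3.7) in frame 2.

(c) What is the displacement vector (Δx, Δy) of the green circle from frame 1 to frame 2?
(3.0, -2.5)

The green circle was at (1.2, 6.6) in frame 1 and (4.2, 4.1) in frame 2.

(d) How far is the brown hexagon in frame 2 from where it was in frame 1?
1.8

The brown hexagon moved from (1.3, 1.2) to (3.1, 0.9), a distance of √(1.8² + 0.3²) ≈ 1.8.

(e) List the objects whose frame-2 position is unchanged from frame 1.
the purple square, the cyan cross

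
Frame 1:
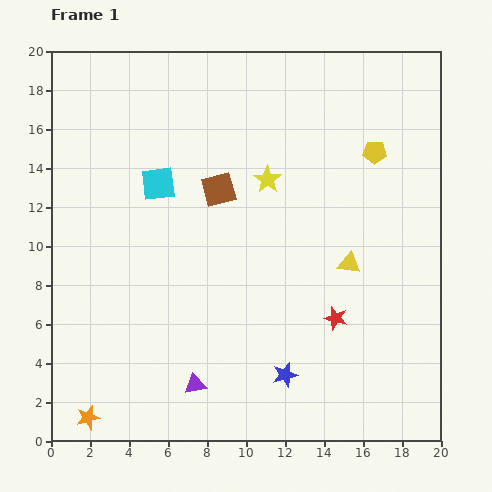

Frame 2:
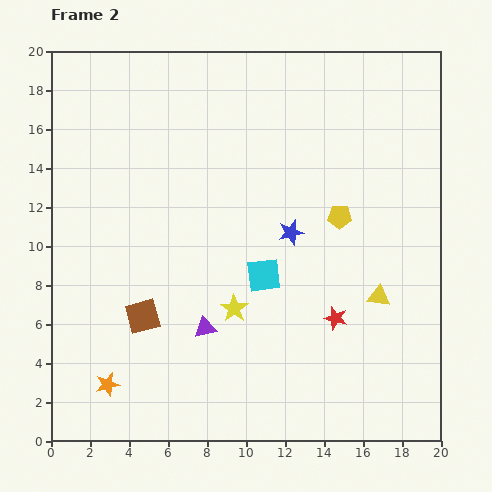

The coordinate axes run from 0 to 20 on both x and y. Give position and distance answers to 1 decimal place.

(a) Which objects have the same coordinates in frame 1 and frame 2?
the red star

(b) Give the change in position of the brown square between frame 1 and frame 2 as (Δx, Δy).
(-3.9, -6.5)

The brown square was at (8.6, 12.9) in frame 1 and (4.7, 6.4) in frame 2.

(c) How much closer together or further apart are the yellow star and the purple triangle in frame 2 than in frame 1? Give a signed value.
-9.3

Distance in frame 1: 11.1. Distance in frame 2: 1.8.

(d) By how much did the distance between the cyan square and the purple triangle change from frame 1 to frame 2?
-6.5

Distance in frame 1: 10.5. Distance in frame 2: 4.0.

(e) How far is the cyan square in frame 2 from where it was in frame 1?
7.2

The cyan square moved from (5.5, 13.2) to (10.9, 8.5), a distance of √(5.4² + 4.7²) ≈ 7.2.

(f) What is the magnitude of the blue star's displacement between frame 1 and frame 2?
7.3

The blue star moved from (12.0, 3.4) to (12.3, 10.7), a distance of √(0.3² + 7.3²) ≈ 7.3.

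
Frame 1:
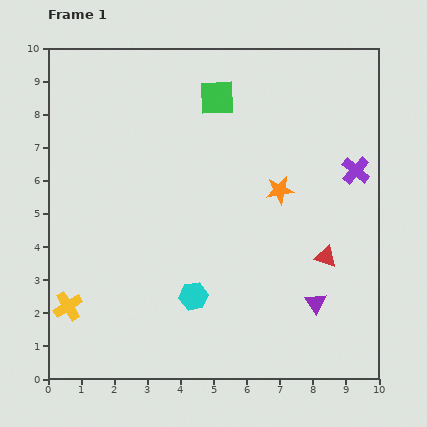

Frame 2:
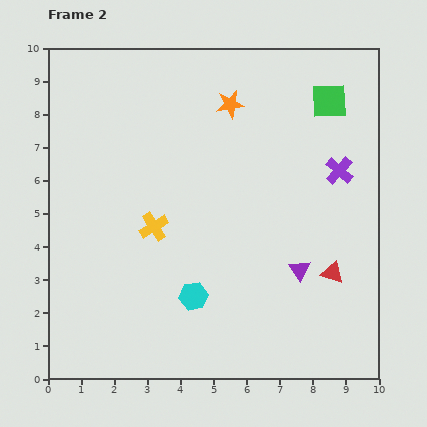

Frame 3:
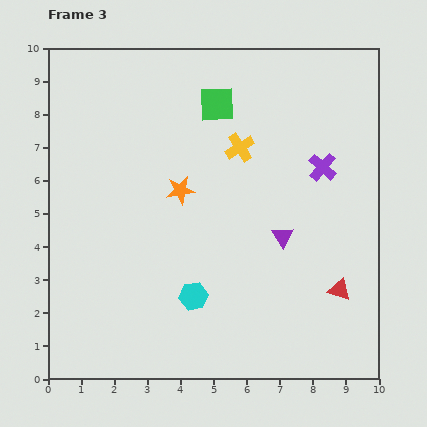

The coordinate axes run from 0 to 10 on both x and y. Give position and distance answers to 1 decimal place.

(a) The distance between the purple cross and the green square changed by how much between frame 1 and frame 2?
-2.6

Distance in frame 1: 4.7. Distance in frame 2: 2.1.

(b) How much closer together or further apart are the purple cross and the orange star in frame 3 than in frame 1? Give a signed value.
+2.0

Distance in frame 1: 2.4. Distance in frame 3: 4.4.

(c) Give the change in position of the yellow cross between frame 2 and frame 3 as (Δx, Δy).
(2.6, 2.4)

The yellow cross was at (3.2, 4.6) in frame 2 and (5.8, 7.0) in frame 3.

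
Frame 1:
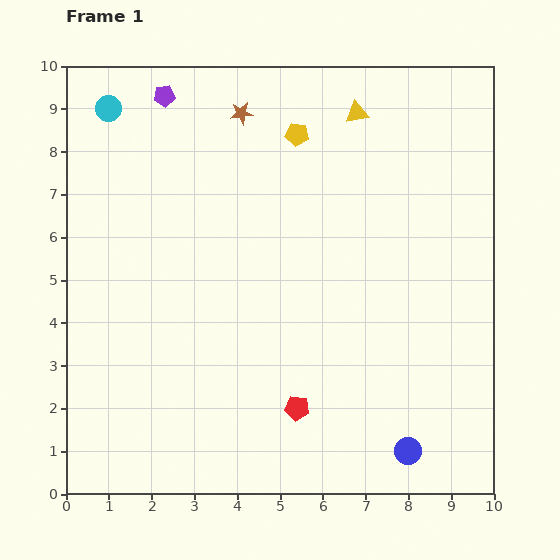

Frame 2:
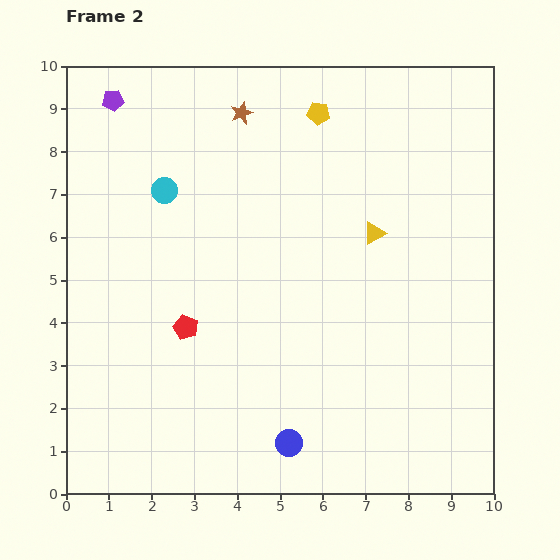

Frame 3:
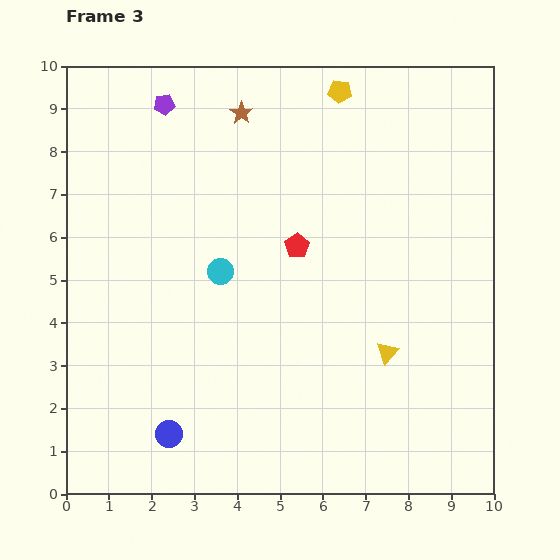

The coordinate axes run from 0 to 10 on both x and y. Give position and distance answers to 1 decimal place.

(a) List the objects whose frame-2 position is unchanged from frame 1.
the brown star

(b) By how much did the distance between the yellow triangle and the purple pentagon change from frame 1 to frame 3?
+3.3

Distance in frame 1: 4.5. Distance in frame 3: 7.8.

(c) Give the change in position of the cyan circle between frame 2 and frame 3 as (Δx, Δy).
(1.3, -1.9)

The cyan circle was at (2.3, 7.1) in frame 2 and (3.6, 5.2) in frame 3.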